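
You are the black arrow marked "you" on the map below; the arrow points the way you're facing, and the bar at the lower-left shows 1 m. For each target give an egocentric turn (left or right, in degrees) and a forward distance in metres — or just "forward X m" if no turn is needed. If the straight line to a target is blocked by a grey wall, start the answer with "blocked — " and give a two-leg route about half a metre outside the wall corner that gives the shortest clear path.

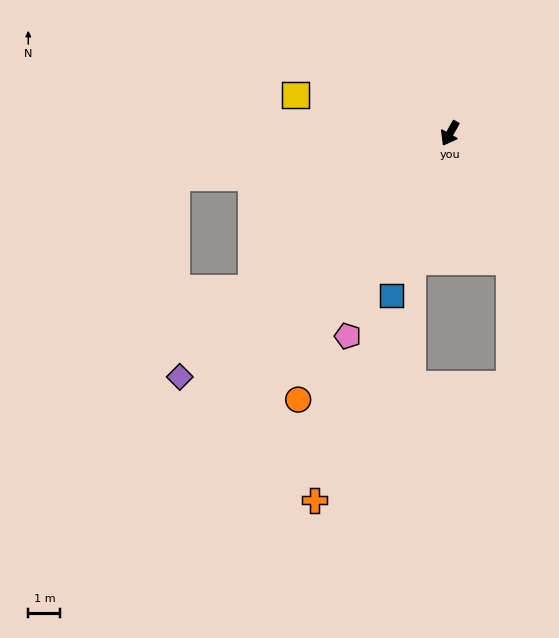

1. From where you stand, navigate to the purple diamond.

turn right 19°, forward 11.3 m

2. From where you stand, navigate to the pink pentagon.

turn left 2°, forward 7.1 m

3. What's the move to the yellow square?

turn right 75°, forward 4.9 m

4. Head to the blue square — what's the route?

turn left 9°, forward 5.4 m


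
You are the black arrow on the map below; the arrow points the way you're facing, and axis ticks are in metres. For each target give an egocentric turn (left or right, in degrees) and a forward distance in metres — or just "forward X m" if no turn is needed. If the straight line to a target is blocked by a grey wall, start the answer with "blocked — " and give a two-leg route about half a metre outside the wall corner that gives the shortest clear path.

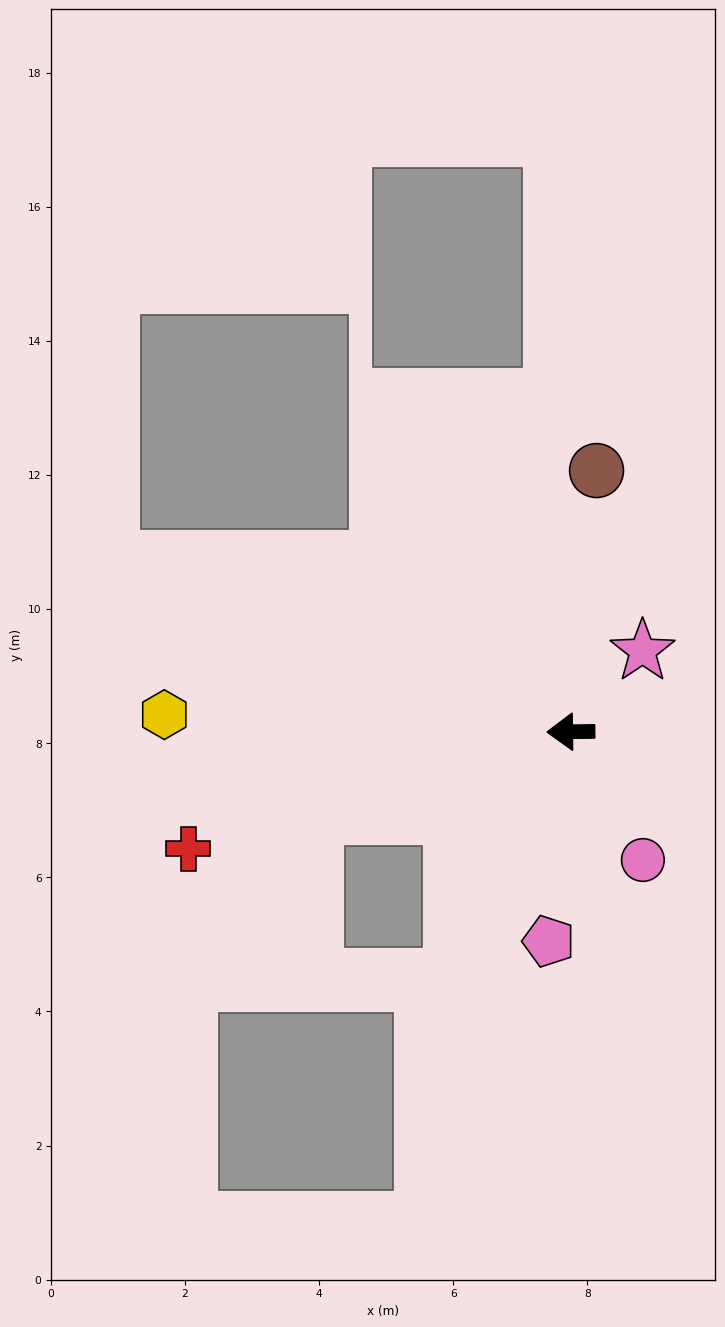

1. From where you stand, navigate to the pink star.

turn right 132°, forward 1.6 m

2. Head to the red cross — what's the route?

turn left 16°, forward 6.0 m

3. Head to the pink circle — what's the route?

turn left 119°, forward 2.2 m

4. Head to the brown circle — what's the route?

turn right 96°, forward 3.9 m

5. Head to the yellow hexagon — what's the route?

turn right 3°, forward 6.1 m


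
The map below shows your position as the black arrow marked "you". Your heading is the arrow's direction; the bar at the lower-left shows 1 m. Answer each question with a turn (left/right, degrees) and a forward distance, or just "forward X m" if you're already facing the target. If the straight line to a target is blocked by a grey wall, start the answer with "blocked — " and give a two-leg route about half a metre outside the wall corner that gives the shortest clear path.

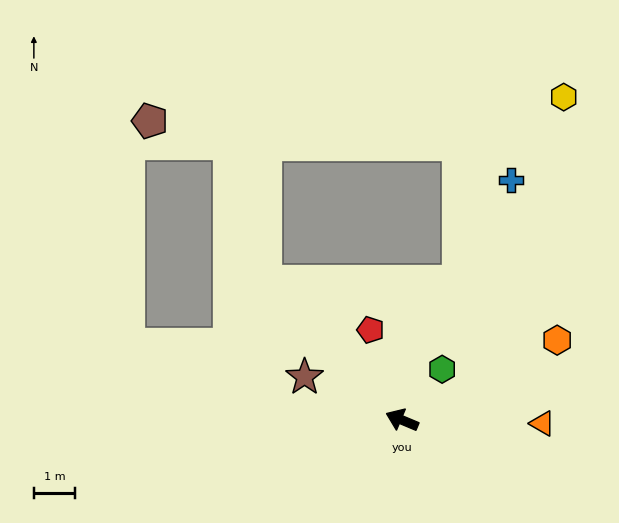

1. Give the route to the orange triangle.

turn right 159°, forward 3.4 m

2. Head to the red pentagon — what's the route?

turn right 48°, forward 2.3 m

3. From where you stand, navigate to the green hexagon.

turn right 106°, forward 1.6 m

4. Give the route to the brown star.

forward 2.6 m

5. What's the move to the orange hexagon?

turn right 130°, forward 4.2 m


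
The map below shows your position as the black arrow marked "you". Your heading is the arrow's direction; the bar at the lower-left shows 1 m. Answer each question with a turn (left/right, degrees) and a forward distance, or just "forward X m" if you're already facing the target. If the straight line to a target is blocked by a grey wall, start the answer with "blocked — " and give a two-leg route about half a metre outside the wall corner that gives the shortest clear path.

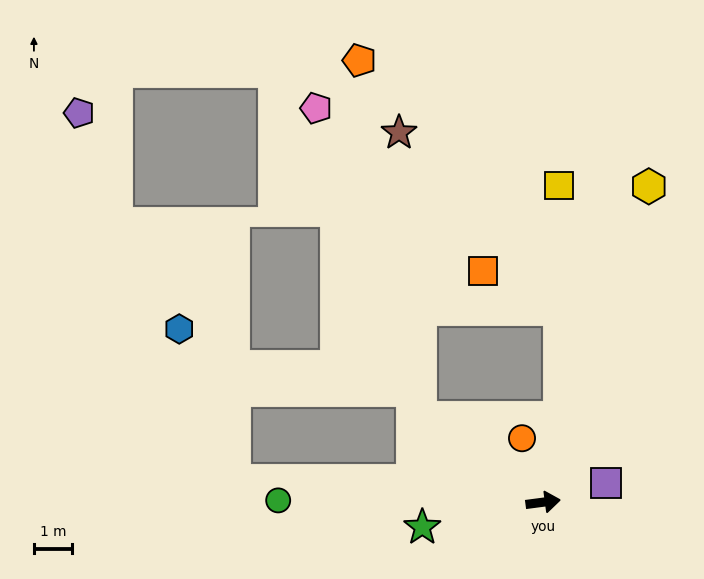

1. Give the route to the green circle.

turn left 172°, forward 6.9 m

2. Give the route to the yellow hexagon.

turn left 64°, forward 8.7 m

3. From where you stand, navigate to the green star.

turn right 176°, forward 3.2 m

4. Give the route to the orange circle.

turn left 101°, forward 1.8 m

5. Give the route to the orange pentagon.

blocked — turn left 138°, forward 3.9 m, then turn right 46°, forward 9.5 m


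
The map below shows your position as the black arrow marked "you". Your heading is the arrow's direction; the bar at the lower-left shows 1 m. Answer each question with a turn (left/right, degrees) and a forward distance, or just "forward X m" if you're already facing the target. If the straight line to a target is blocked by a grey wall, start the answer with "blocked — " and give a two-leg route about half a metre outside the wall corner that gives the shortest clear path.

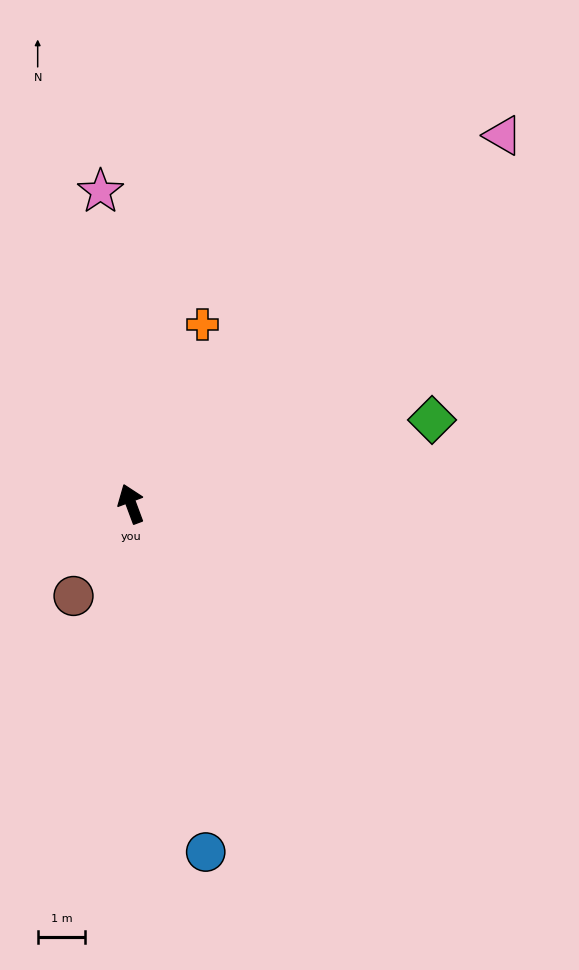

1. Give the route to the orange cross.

turn right 42°, forward 4.0 m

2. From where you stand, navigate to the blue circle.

turn left 172°, forward 7.5 m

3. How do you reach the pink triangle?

turn right 66°, forward 11.0 m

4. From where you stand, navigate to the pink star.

turn right 15°, forward 6.6 m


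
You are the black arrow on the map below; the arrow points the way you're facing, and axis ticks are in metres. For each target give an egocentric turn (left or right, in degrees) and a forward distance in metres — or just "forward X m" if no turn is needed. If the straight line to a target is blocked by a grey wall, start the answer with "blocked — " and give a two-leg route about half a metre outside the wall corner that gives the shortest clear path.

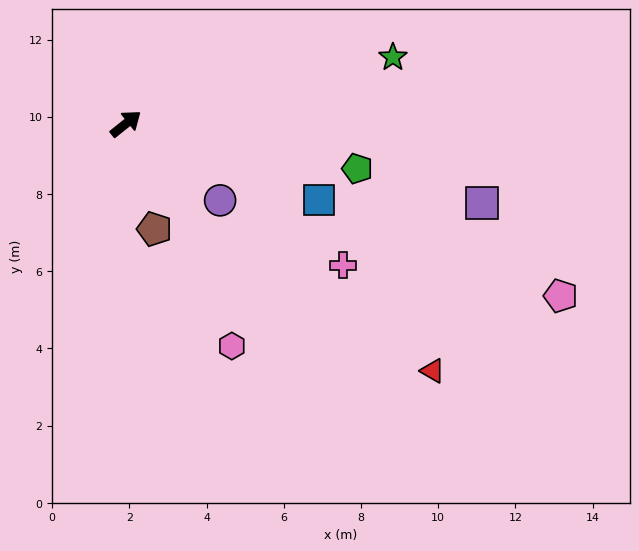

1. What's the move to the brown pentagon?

turn right 113°, forward 2.8 m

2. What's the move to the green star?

turn right 25°, forward 7.1 m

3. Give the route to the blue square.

turn right 60°, forward 5.4 m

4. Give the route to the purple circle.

turn right 78°, forward 3.1 m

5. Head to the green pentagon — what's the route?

turn right 50°, forward 6.1 m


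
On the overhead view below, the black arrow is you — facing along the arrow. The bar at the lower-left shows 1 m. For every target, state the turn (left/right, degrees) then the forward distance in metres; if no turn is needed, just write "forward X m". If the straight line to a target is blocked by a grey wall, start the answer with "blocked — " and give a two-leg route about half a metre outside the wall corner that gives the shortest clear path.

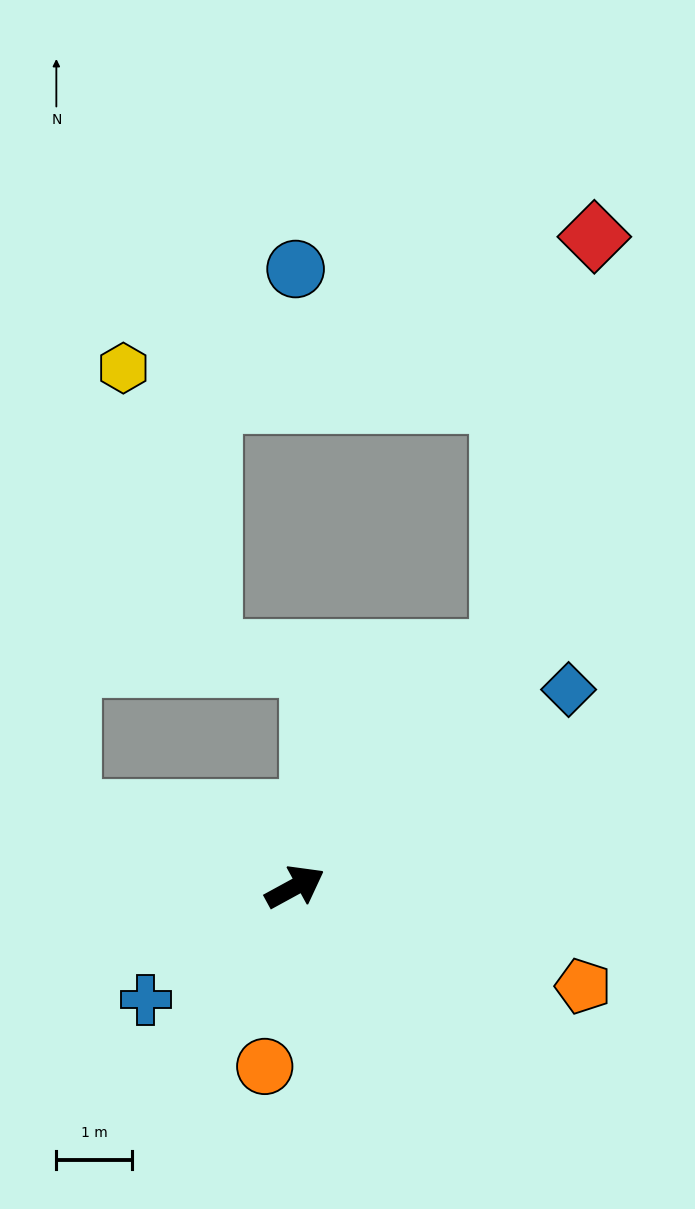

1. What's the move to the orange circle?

turn right 128°, forward 2.4 m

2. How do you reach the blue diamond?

turn left 7°, forward 4.5 m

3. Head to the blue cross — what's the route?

turn right 171°, forward 2.5 m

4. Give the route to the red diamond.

blocked — turn left 20°, forward 4.2 m, then turn left 29°, forward 5.6 m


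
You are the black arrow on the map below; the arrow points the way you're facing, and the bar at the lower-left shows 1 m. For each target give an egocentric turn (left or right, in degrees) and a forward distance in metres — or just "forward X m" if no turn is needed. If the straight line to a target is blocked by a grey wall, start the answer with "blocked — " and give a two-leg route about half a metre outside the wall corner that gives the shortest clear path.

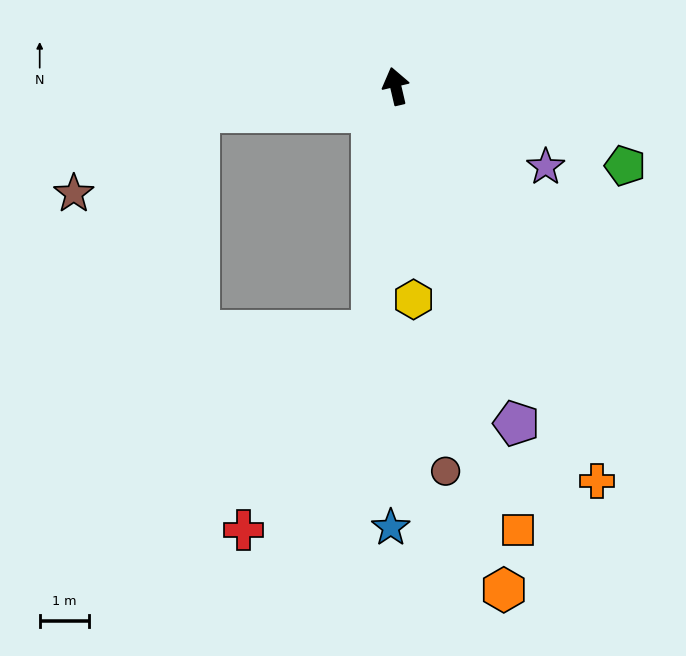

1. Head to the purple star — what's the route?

turn right 131°, forward 3.5 m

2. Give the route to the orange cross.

turn right 166°, forward 9.0 m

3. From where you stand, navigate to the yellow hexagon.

turn left 172°, forward 4.3 m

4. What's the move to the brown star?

blocked — turn left 84°, forward 4.0 m, then turn left 26°, forward 3.0 m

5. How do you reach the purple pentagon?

turn right 173°, forward 7.3 m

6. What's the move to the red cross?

blocked — turn left 162°, forward 5.0 m, then turn right 28°, forward 4.8 m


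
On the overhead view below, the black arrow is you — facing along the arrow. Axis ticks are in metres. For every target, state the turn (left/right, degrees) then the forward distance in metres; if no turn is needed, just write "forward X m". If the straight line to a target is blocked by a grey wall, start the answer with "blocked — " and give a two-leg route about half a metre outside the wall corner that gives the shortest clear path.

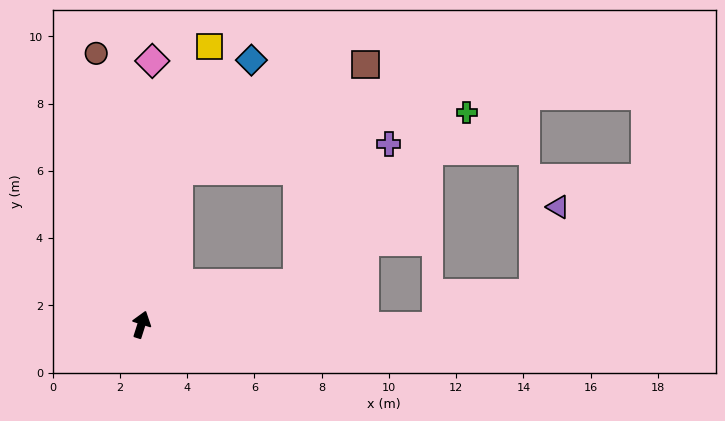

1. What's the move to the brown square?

blocked — turn left 4°, forward 4.7 m, then turn right 47°, forward 6.4 m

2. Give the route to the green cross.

blocked — turn right 57°, forward 4.8 m, then turn left 30°, forward 7.1 m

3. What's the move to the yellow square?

turn left 4°, forward 8.5 m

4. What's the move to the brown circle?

turn left 27°, forward 8.2 m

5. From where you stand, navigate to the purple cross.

blocked — turn right 57°, forward 4.8 m, then turn left 41°, forward 4.9 m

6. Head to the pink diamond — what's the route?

turn left 15°, forward 7.8 m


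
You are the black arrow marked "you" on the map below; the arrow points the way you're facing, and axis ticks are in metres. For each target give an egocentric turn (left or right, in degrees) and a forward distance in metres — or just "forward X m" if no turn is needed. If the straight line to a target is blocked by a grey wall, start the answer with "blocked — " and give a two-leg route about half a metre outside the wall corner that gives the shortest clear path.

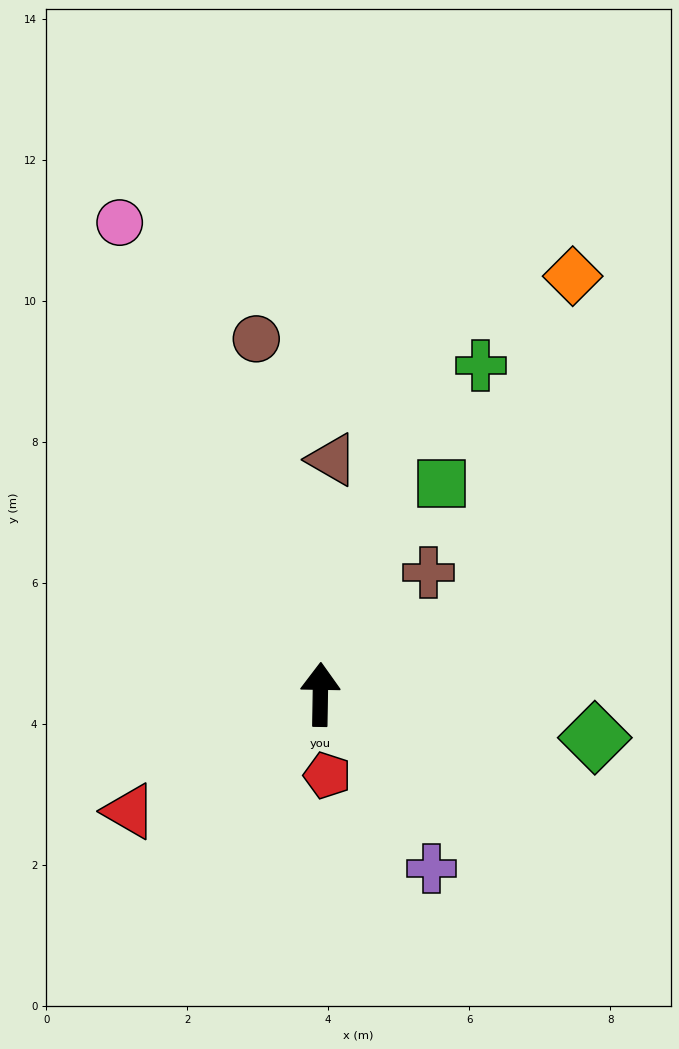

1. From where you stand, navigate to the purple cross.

turn right 146°, forward 2.9 m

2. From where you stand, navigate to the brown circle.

turn left 11°, forward 5.1 m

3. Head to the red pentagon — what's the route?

turn right 174°, forward 1.2 m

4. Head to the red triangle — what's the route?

turn left 122°, forward 3.2 m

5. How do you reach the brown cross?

turn right 41°, forward 2.3 m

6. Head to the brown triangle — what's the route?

forward 3.3 m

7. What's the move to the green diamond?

turn right 98°, forward 3.9 m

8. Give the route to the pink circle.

turn left 24°, forward 7.3 m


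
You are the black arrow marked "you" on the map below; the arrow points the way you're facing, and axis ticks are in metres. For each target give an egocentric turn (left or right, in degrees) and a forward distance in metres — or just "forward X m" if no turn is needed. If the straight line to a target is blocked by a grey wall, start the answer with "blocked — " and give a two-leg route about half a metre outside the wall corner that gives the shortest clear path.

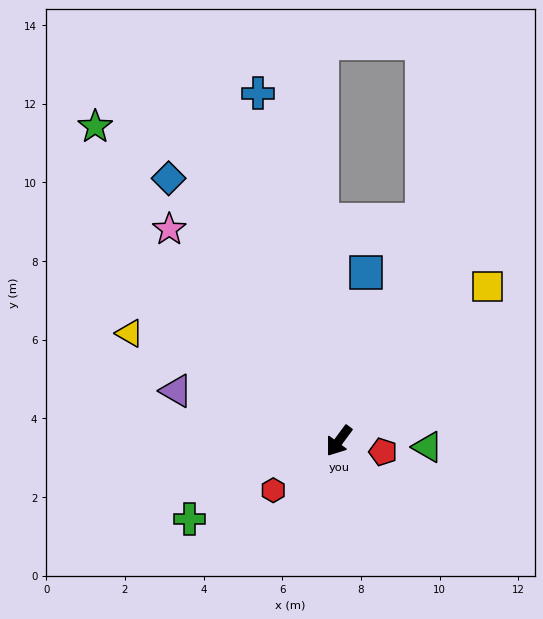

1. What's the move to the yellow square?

turn left 173°, forward 5.4 m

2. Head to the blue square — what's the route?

turn right 153°, forward 4.3 m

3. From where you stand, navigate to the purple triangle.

turn right 71°, forward 4.3 m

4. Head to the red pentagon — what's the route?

turn left 113°, forward 1.2 m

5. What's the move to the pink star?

turn right 105°, forward 6.9 m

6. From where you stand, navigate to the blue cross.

turn right 130°, forward 9.1 m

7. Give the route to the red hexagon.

turn right 17°, forward 2.1 m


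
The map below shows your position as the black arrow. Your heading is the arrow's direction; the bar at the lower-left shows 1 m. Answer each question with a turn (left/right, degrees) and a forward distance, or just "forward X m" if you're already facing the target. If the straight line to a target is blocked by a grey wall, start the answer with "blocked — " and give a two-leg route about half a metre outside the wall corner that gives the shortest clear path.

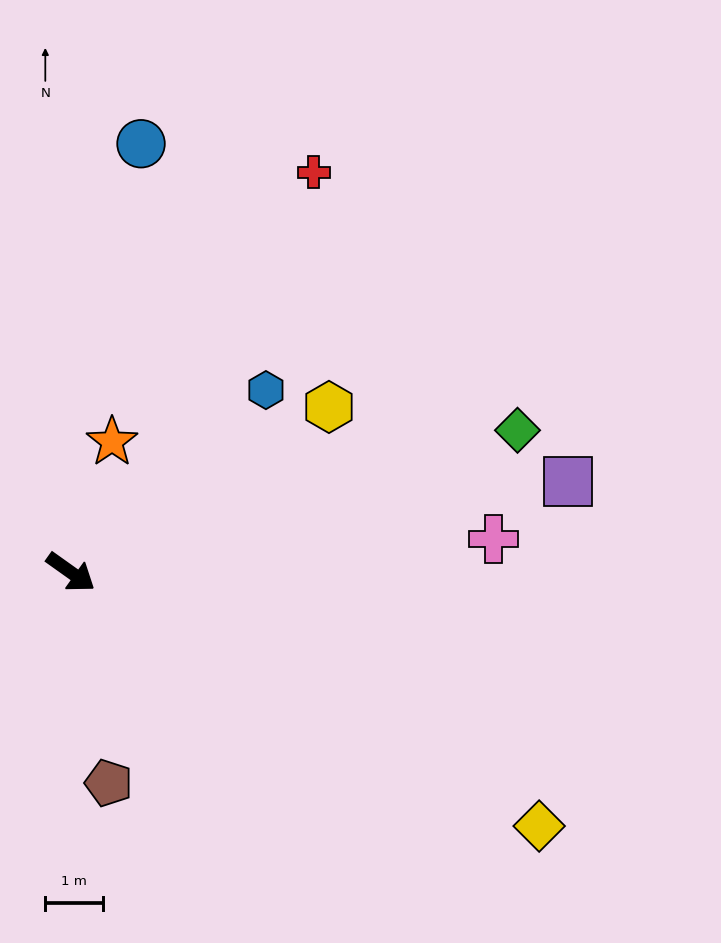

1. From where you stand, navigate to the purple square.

turn left 46°, forward 8.8 m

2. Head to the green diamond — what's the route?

turn left 53°, forward 8.1 m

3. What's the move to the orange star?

turn left 108°, forward 2.4 m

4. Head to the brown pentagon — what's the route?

turn right 44°, forward 3.7 m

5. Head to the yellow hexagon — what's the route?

turn left 68°, forward 5.3 m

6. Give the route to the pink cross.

turn left 40°, forward 7.3 m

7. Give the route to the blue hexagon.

turn left 78°, forward 4.6 m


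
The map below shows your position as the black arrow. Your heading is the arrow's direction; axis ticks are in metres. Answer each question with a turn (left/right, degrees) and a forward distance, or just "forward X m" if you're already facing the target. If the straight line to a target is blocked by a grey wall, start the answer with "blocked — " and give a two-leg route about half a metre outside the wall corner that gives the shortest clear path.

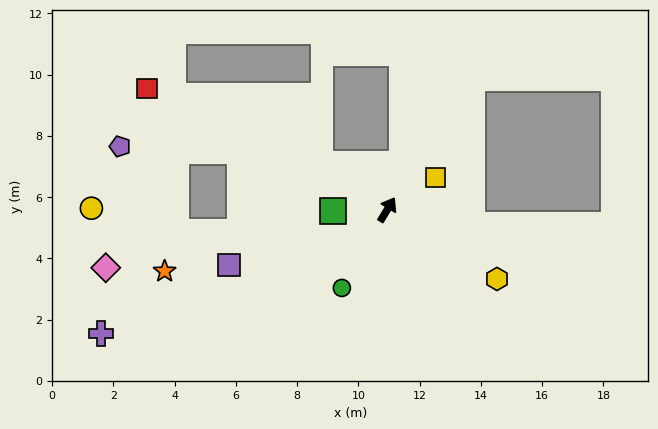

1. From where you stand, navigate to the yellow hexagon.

turn right 91°, forward 4.2 m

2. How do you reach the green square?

turn left 122°, forward 1.8 m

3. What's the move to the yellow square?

turn right 25°, forward 1.9 m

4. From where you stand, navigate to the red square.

turn left 94°, forward 8.8 m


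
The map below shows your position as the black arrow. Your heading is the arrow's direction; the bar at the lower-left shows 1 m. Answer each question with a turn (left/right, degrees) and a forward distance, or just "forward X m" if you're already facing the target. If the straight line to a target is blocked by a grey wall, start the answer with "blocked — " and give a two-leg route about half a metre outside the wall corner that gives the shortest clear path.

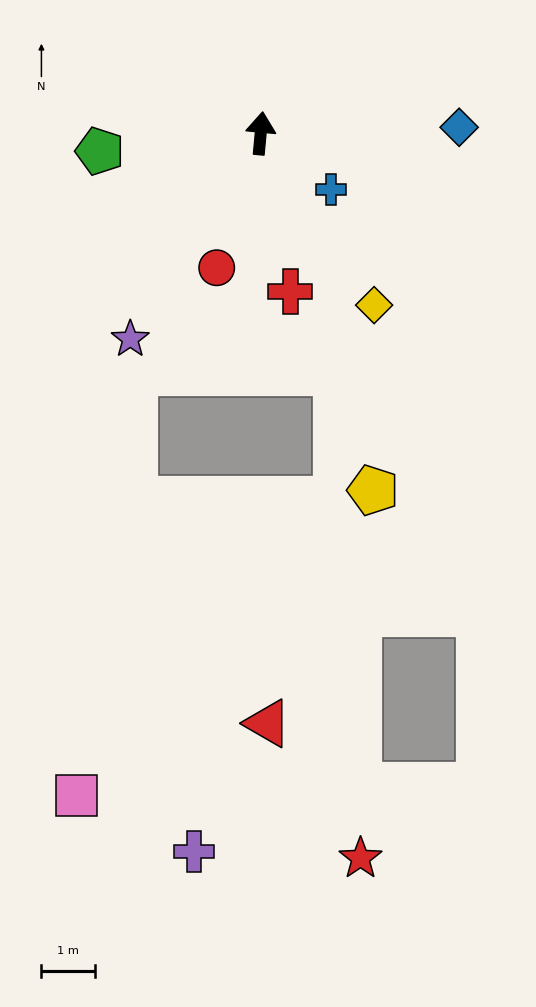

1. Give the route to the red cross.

turn right 164°, forward 3.0 m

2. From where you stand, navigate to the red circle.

turn left 167°, forward 2.6 m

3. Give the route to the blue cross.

turn right 123°, forward 1.7 m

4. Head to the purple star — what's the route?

turn left 153°, forward 4.5 m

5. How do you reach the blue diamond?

turn right 83°, forward 3.7 m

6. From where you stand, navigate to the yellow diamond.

turn right 141°, forward 3.8 m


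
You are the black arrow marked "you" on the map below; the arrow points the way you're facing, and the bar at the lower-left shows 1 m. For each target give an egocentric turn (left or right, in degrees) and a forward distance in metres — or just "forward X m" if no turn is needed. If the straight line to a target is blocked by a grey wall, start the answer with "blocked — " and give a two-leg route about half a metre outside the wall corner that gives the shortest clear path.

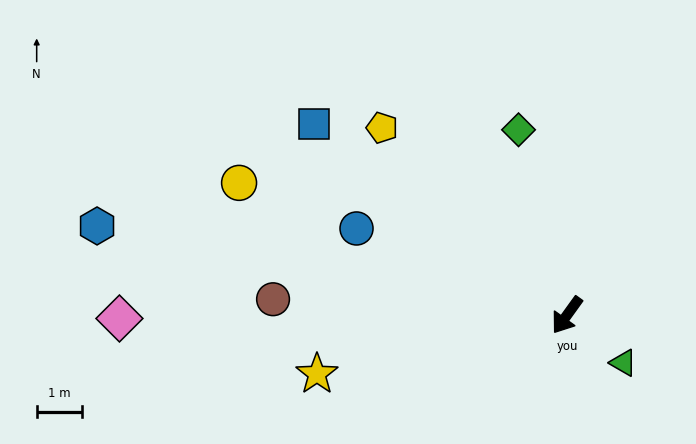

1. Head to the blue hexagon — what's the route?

turn right 65°, forward 10.5 m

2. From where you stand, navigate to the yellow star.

turn right 41°, forward 5.6 m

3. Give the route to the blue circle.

turn right 77°, forward 5.0 m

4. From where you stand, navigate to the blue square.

turn right 91°, forward 7.0 m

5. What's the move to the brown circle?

turn right 57°, forward 6.5 m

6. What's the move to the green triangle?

turn left 86°, forward 1.6 m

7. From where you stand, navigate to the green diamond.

turn right 130°, forward 4.2 m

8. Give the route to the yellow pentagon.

turn right 100°, forward 5.8 m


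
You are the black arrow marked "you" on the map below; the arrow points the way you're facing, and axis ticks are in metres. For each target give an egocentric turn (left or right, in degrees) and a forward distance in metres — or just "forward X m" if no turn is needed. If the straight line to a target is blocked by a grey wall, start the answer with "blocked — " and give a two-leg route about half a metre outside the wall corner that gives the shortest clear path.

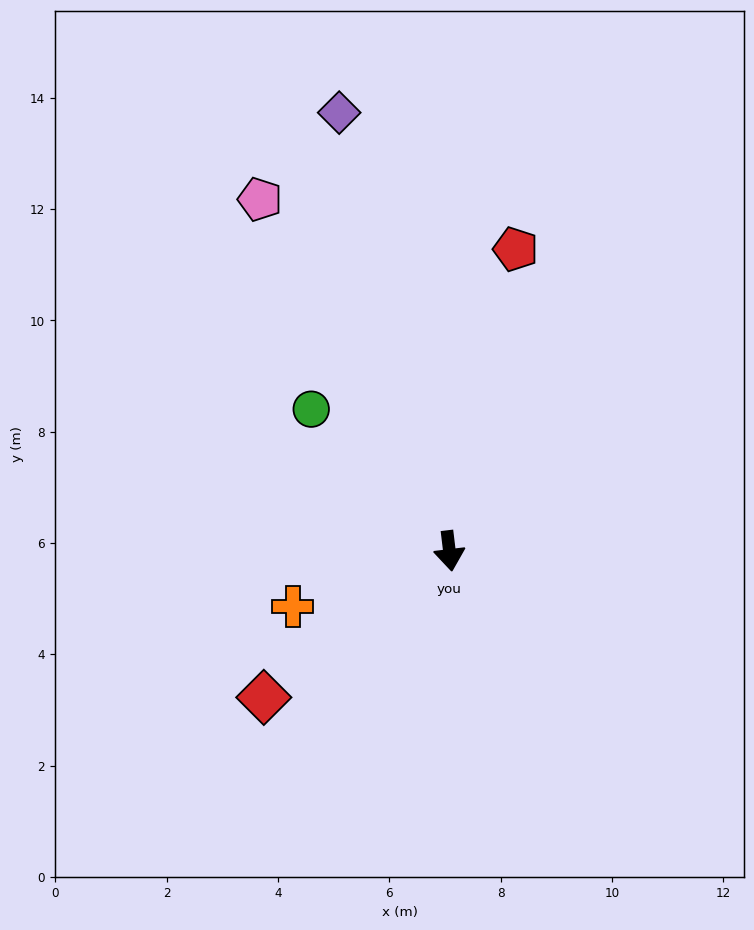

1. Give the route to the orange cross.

turn right 77°, forward 3.0 m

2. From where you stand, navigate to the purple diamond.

turn right 173°, forward 8.1 m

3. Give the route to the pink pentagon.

turn right 159°, forward 7.2 m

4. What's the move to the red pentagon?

turn left 161°, forward 5.6 m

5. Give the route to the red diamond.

turn right 59°, forward 4.2 m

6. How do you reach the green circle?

turn right 143°, forward 3.6 m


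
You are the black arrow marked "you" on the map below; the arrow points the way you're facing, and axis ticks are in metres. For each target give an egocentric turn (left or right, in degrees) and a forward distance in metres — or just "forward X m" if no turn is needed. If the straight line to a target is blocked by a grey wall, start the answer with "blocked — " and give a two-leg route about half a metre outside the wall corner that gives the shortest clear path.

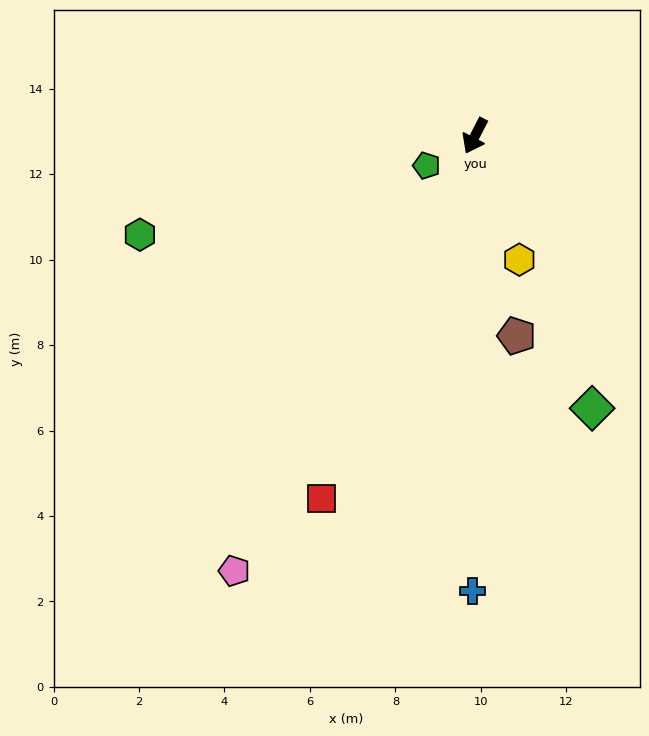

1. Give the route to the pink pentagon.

forward 11.6 m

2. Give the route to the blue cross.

turn left 27°, forward 10.7 m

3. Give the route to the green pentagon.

turn right 31°, forward 1.3 m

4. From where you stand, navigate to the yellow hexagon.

turn left 47°, forward 3.1 m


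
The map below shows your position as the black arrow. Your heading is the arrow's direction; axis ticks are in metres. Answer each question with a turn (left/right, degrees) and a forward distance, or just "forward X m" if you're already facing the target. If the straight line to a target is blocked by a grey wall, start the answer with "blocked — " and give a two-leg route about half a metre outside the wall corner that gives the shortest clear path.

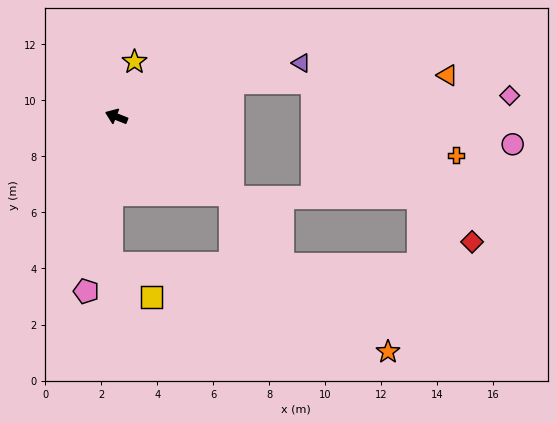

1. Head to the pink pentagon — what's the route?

turn left 102°, forward 6.3 m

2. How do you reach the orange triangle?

blocked — turn right 142°, forward 4.3 m, then turn right 14°, forward 7.7 m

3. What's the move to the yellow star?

turn right 87°, forward 2.1 m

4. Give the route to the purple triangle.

turn right 142°, forward 6.9 m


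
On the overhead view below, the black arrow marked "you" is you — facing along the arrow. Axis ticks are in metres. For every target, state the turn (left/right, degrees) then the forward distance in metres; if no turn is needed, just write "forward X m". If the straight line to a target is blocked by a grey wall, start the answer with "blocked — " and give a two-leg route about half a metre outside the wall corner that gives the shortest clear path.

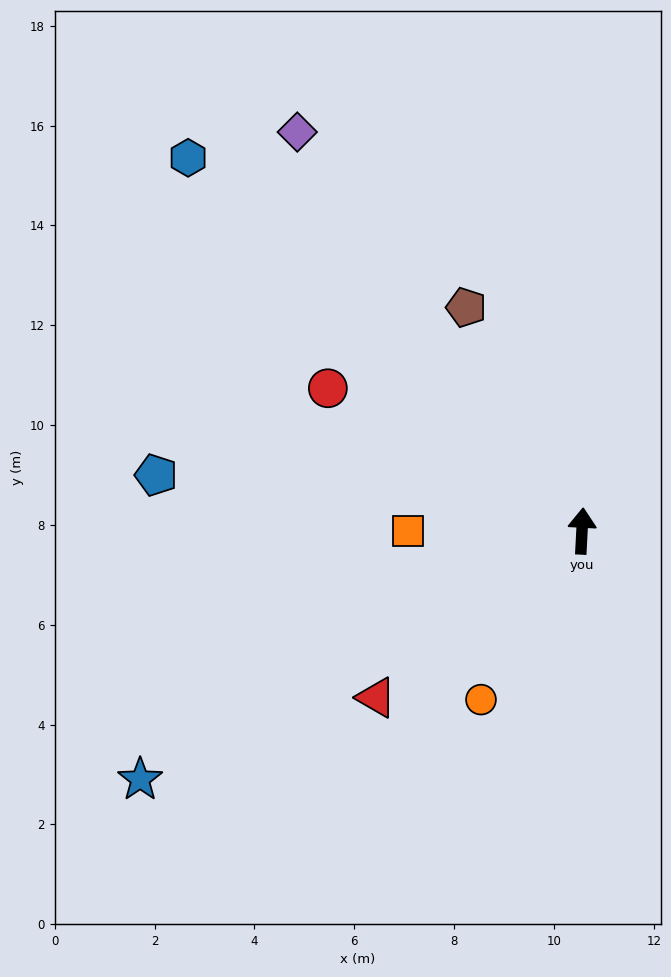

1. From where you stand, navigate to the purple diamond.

turn left 38°, forward 9.8 m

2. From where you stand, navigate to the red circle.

turn left 64°, forward 5.8 m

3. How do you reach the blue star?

turn left 122°, forward 10.2 m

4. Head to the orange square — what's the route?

turn left 93°, forward 3.5 m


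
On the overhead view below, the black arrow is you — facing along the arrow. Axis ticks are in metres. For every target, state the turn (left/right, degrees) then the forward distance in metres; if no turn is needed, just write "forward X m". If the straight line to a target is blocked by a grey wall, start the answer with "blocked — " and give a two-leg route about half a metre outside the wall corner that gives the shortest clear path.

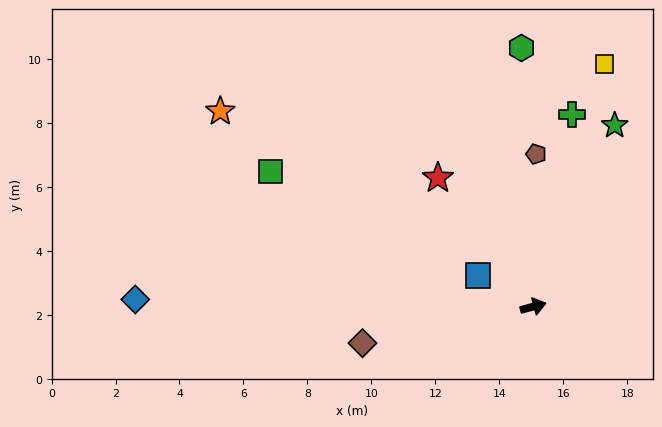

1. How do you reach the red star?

turn left 111°, forward 5.0 m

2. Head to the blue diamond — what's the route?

turn left 164°, forward 12.4 m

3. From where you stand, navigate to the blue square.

turn left 136°, forward 2.0 m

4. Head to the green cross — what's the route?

turn left 64°, forward 6.1 m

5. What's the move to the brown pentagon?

turn left 74°, forward 4.8 m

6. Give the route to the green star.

turn left 51°, forward 6.2 m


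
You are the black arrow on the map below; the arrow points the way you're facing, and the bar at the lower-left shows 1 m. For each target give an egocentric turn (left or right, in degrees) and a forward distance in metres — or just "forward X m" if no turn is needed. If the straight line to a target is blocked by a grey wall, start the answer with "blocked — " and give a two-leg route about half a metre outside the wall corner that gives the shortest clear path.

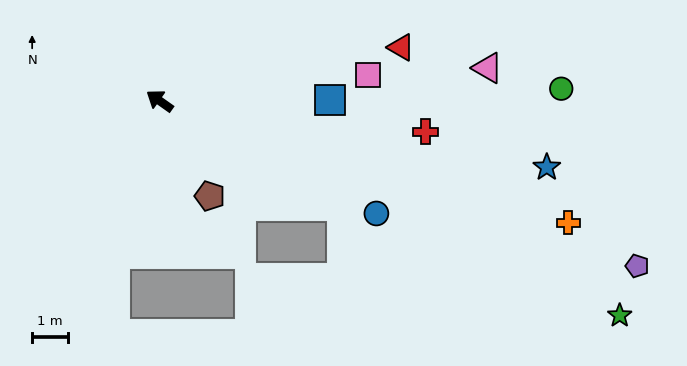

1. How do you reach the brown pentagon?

turn left 153°, forward 3.0 m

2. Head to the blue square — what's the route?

turn right 144°, forward 4.8 m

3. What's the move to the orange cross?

turn right 161°, forward 11.9 m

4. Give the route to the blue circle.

turn right 172°, forward 6.8 m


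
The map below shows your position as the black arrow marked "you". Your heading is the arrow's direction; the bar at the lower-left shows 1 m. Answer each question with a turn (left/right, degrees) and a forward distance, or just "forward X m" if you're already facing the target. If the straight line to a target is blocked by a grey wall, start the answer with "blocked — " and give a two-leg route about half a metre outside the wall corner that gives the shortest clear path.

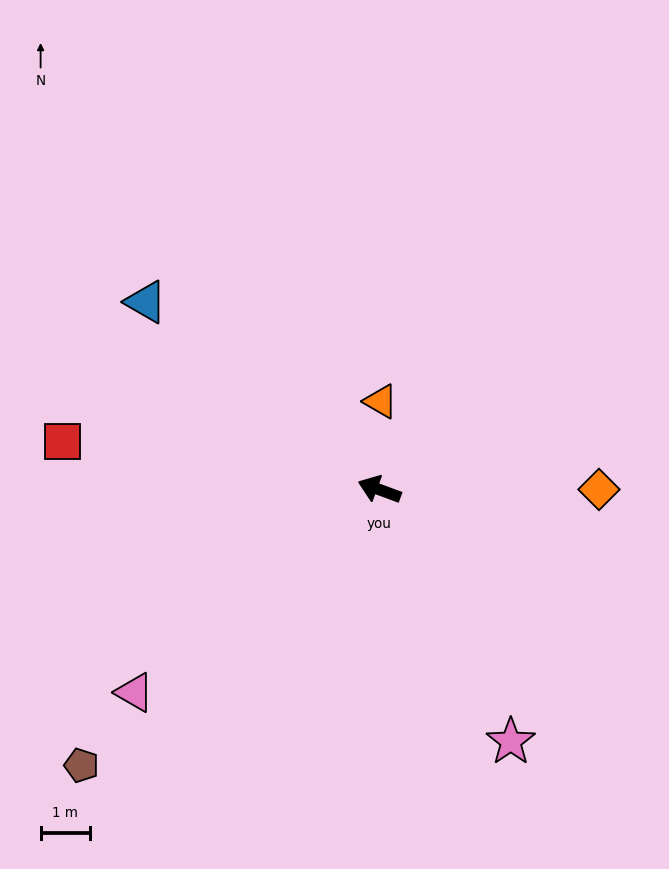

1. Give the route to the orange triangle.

turn right 71°, forward 1.8 m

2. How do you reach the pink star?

turn left 138°, forward 5.7 m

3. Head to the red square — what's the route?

turn left 12°, forward 6.5 m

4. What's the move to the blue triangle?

turn right 19°, forward 6.0 m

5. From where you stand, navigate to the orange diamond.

turn right 160°, forward 4.4 m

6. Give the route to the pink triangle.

turn left 60°, forward 6.4 m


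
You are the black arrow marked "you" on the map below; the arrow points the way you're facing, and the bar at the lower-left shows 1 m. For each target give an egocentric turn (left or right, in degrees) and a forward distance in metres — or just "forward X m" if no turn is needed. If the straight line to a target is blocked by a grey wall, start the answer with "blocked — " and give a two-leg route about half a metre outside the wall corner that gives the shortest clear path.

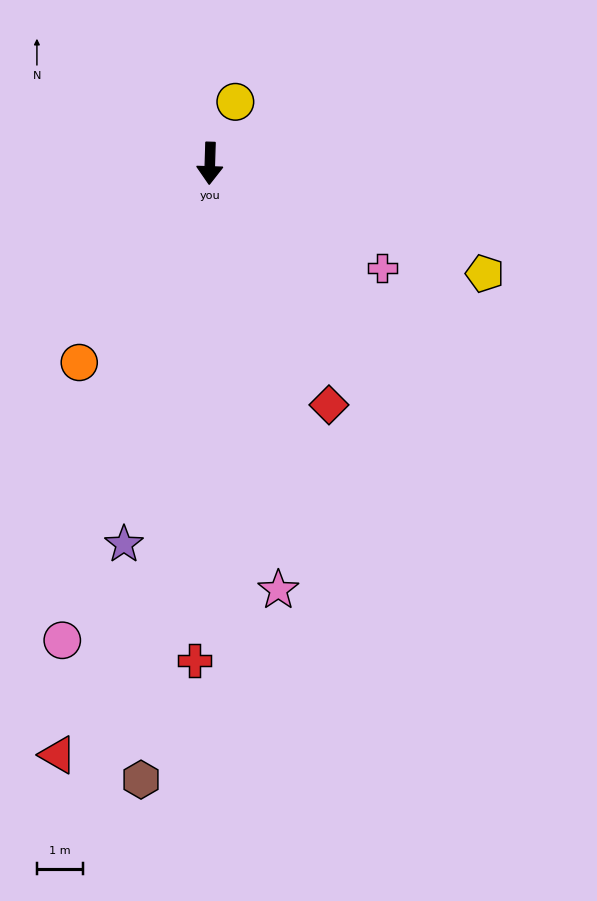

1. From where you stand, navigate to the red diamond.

turn left 28°, forward 5.8 m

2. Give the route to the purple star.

turn right 11°, forward 8.4 m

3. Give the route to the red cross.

forward 10.7 m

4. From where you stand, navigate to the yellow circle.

turn left 159°, forward 1.4 m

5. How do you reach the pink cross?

turn left 61°, forward 4.3 m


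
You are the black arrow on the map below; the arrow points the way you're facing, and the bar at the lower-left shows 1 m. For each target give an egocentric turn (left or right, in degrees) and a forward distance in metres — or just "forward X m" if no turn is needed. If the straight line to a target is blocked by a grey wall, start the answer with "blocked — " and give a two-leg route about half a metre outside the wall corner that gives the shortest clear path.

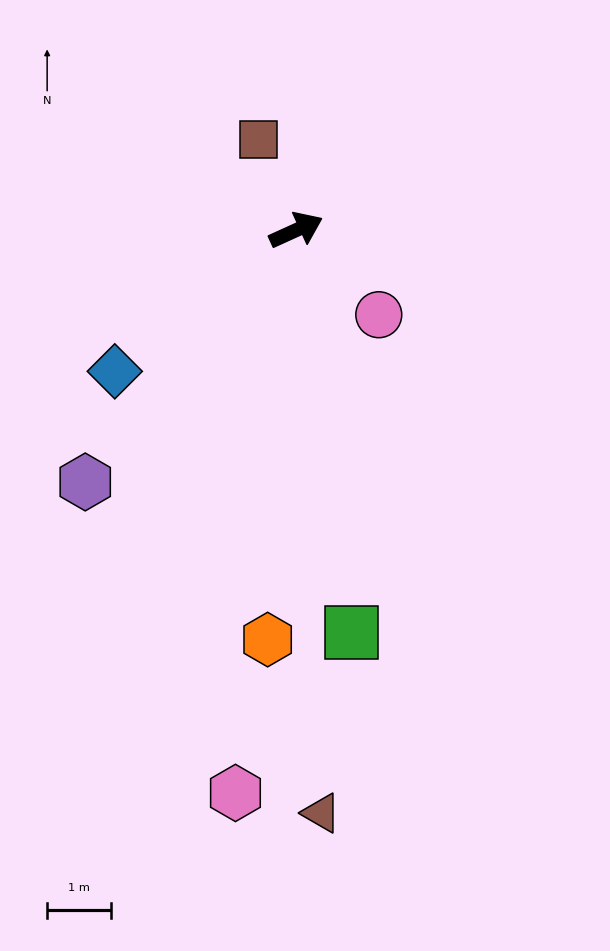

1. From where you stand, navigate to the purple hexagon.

turn right 154°, forward 5.2 m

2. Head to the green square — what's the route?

turn right 107°, forward 6.4 m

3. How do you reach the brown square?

turn left 88°, forward 1.5 m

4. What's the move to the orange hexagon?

turn right 118°, forward 6.5 m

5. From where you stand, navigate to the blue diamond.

turn right 167°, forward 3.6 m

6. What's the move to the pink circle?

turn right 70°, forward 1.9 m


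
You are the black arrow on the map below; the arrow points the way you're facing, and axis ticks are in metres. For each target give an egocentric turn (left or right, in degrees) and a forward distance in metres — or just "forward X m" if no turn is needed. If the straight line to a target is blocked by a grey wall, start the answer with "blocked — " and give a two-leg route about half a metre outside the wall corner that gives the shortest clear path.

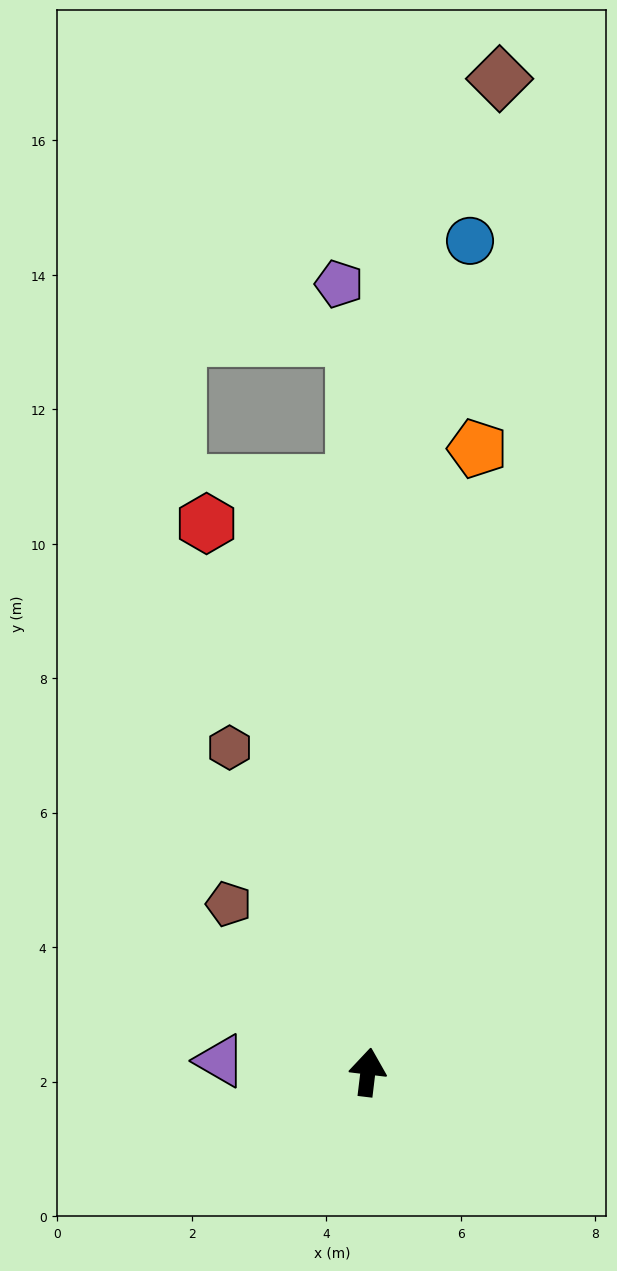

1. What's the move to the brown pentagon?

turn left 46°, forward 3.2 m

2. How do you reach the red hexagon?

turn left 23°, forward 8.5 m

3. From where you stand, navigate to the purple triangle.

turn left 92°, forward 2.2 m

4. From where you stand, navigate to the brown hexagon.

turn left 30°, forward 5.2 m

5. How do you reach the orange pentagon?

turn right 3°, forward 9.4 m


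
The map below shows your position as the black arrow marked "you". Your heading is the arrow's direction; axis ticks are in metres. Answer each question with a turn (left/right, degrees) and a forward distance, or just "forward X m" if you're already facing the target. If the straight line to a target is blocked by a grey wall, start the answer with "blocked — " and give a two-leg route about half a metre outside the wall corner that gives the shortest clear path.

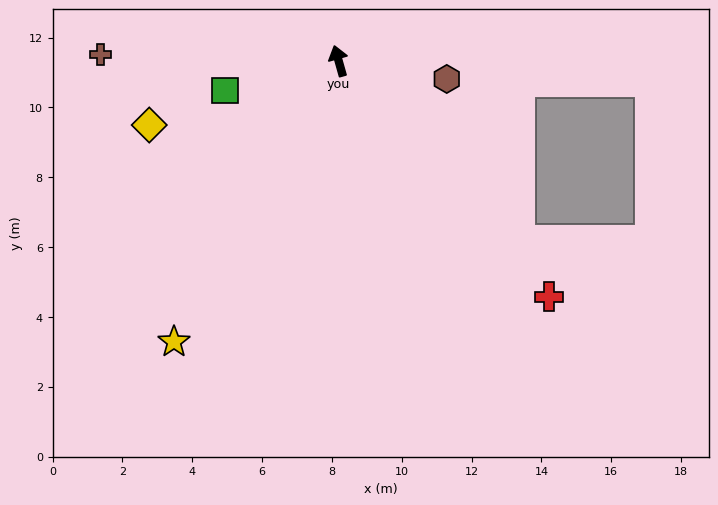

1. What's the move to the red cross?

turn right 154°, forward 9.1 m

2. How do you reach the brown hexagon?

turn right 115°, forward 3.1 m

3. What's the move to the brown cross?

turn left 73°, forward 6.8 m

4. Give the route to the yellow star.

turn left 134°, forward 9.3 m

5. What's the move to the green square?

turn left 89°, forward 3.4 m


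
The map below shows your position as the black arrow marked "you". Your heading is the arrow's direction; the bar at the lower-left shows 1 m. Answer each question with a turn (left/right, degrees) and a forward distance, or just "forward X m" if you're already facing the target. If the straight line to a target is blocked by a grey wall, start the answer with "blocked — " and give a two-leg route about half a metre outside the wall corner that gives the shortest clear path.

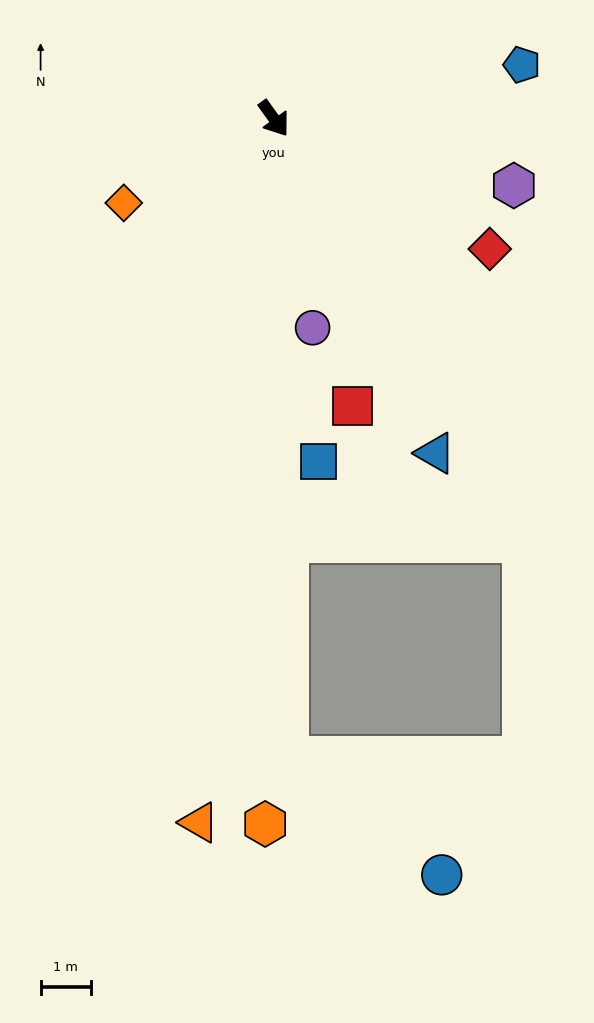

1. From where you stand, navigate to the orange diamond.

turn right 96°, forward 3.4 m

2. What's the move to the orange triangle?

turn right 42°, forward 14.0 m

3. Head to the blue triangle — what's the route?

turn right 10°, forward 7.4 m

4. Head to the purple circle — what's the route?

turn right 25°, forward 4.2 m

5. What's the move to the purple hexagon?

turn left 39°, forward 4.9 m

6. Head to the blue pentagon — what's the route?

turn left 66°, forward 5.0 m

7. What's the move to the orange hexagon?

turn right 36°, forward 14.0 m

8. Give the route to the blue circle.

blocked — turn right 35°, forward 12.6 m, then turn left 52°, forward 3.8 m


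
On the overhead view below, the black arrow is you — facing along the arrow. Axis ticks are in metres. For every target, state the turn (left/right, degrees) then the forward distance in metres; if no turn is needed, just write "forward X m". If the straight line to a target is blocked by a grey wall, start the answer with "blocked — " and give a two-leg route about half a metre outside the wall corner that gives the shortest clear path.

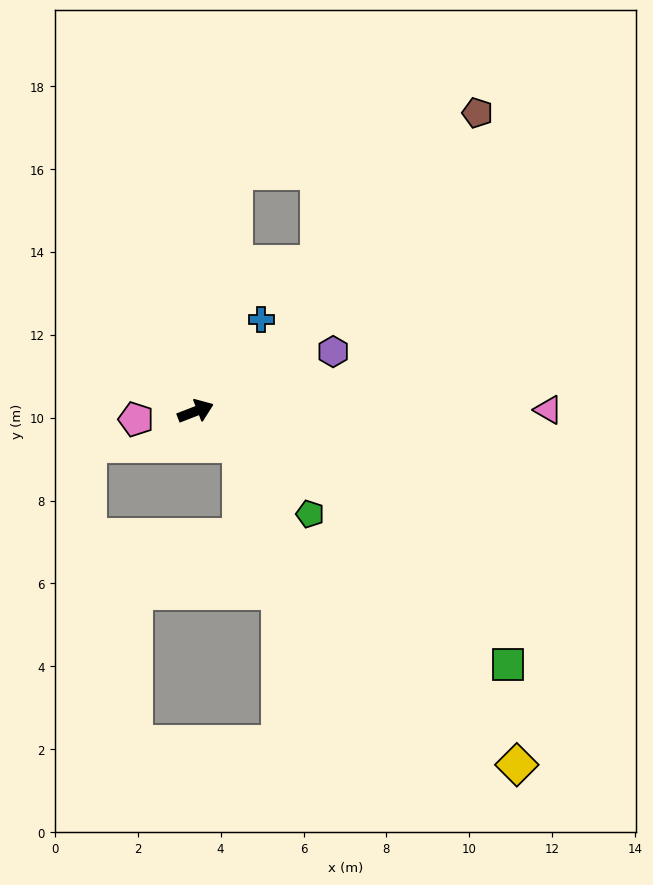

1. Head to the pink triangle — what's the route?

turn right 21°, forward 8.5 m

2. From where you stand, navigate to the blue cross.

turn left 33°, forward 2.7 m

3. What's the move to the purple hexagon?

turn left 2°, forward 3.6 m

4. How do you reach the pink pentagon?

turn left 166°, forward 1.5 m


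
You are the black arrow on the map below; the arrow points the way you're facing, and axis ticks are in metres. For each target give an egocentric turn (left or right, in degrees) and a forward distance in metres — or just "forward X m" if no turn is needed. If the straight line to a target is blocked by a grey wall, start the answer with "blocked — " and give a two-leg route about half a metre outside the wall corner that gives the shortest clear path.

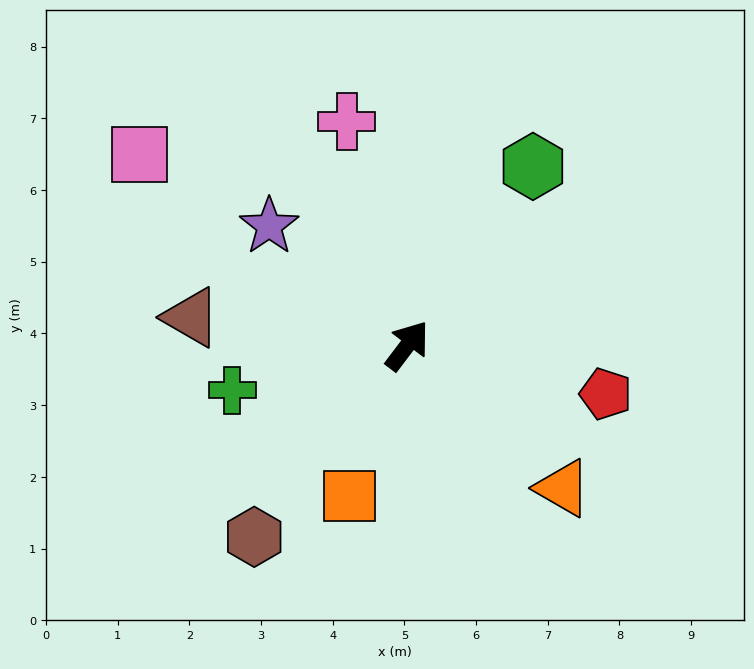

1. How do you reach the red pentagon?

turn right 67°, forward 2.8 m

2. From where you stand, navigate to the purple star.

turn left 86°, forward 2.5 m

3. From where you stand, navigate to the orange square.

turn right 164°, forward 2.3 m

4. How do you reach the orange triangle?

turn right 95°, forward 2.9 m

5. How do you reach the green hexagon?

turn left 2°, forward 3.1 m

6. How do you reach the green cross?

turn left 142°, forward 2.5 m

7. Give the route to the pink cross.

turn left 52°, forward 3.2 m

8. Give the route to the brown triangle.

turn left 120°, forward 3.0 m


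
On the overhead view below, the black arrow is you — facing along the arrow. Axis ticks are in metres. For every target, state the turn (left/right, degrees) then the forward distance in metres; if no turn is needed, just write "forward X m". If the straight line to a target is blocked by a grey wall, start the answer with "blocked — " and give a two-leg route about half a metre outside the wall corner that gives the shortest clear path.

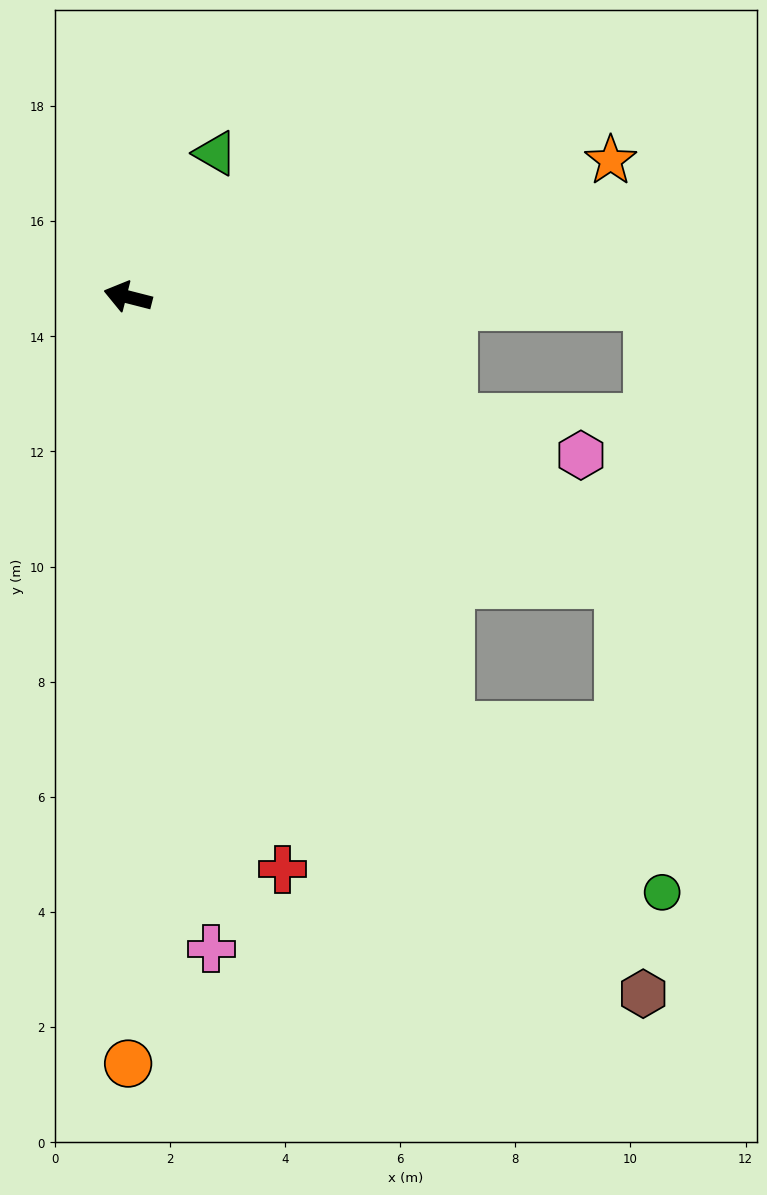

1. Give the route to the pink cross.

turn left 112°, forward 11.4 m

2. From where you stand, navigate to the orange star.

turn right 150°, forward 8.7 m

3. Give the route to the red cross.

turn left 119°, forward 10.3 m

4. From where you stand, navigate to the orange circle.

turn left 104°, forward 13.3 m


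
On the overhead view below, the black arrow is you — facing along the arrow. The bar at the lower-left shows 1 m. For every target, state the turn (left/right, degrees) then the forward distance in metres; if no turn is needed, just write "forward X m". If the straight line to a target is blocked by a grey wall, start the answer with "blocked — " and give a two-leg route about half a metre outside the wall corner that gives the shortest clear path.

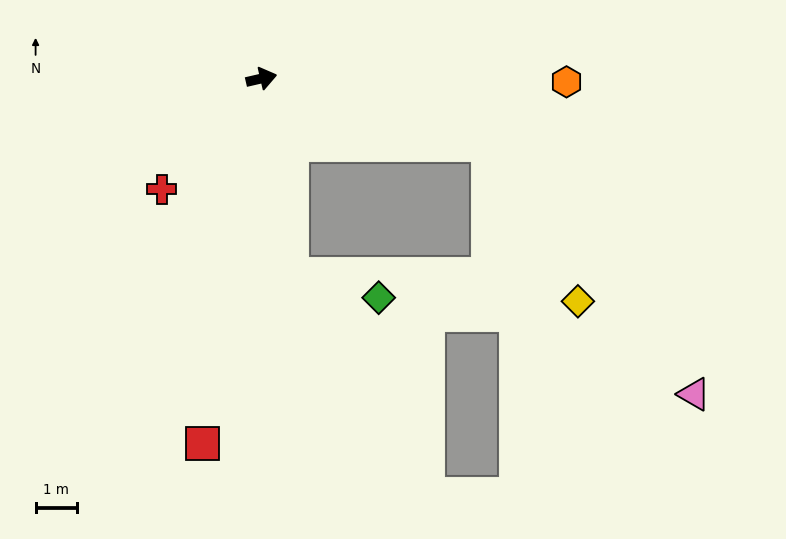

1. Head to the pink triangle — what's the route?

blocked — turn right 29°, forward 5.7 m, then turn right 35°, forward 7.8 m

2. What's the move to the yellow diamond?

blocked — turn right 29°, forward 5.7 m, then turn right 44°, forward 4.4 m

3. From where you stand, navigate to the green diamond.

blocked — turn right 94°, forward 4.8 m, then turn left 66°, forward 2.2 m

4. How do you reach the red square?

turn right 112°, forward 8.9 m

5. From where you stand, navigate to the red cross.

turn right 145°, forward 3.6 m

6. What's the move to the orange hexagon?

turn right 14°, forward 7.4 m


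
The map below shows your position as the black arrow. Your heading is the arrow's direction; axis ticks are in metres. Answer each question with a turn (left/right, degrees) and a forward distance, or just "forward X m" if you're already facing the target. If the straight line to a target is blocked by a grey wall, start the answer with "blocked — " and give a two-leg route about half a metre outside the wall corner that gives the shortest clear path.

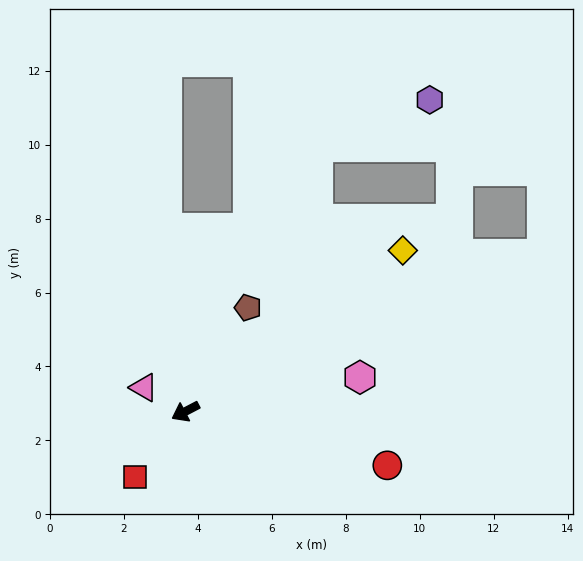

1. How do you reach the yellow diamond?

turn right 171°, forward 7.3 m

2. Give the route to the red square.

turn left 25°, forward 2.2 m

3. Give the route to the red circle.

turn left 138°, forward 5.6 m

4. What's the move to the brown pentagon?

turn right 149°, forward 3.3 m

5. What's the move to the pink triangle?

turn right 57°, forward 1.3 m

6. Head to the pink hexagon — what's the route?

turn left 164°, forward 4.8 m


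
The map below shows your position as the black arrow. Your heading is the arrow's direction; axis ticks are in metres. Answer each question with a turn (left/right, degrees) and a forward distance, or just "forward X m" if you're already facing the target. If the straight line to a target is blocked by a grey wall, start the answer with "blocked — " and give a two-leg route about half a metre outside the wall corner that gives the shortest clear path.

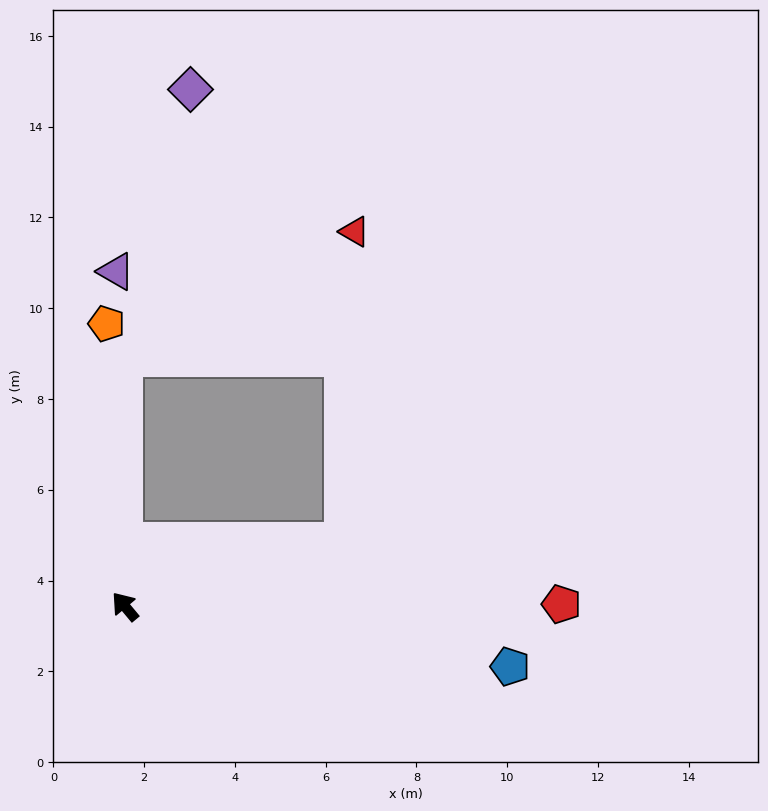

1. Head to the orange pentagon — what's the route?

turn right 36°, forward 6.2 m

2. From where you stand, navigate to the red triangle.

blocked — turn right 40°, forward 5.5 m, then turn right 61°, forward 5.8 m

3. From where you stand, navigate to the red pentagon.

turn right 130°, forward 9.6 m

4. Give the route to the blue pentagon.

turn right 139°, forward 8.6 m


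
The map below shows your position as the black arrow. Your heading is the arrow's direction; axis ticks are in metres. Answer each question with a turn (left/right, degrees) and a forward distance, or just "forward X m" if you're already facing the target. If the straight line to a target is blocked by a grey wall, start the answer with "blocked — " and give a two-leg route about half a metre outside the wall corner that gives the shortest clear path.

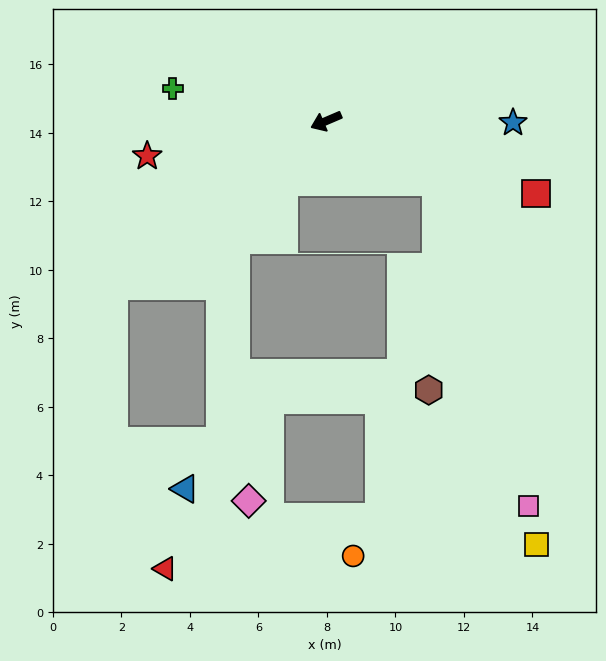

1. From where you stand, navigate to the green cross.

turn right 35°, forward 4.6 m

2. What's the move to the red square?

turn left 138°, forward 6.5 m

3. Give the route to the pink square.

blocked — turn left 128°, forward 3.7 m, then turn right 45°, forward 9.8 m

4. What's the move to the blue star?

turn left 156°, forward 5.5 m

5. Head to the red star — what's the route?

turn right 12°, forward 5.3 m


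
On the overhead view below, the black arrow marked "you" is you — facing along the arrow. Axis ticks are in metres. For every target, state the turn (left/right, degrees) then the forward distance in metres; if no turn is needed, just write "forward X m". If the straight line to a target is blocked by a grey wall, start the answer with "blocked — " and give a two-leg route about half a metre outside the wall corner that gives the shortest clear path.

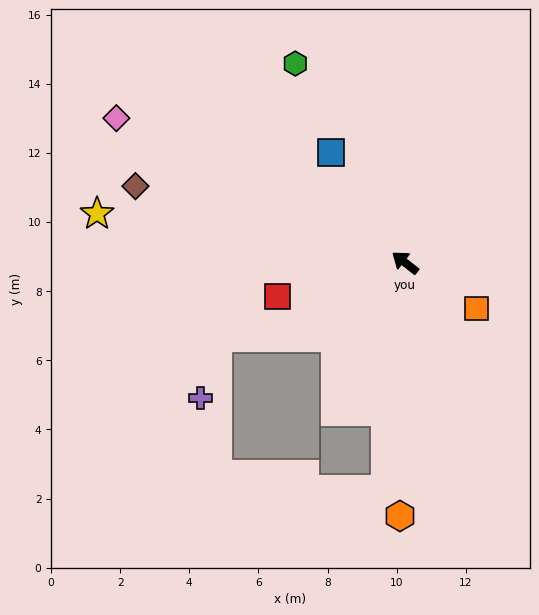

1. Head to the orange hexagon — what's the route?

turn left 127°, forward 7.3 m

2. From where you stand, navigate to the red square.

turn left 53°, forward 3.8 m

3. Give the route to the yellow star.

turn left 29°, forward 9.0 m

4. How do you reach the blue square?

turn right 18°, forward 3.8 m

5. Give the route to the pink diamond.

turn left 11°, forward 9.3 m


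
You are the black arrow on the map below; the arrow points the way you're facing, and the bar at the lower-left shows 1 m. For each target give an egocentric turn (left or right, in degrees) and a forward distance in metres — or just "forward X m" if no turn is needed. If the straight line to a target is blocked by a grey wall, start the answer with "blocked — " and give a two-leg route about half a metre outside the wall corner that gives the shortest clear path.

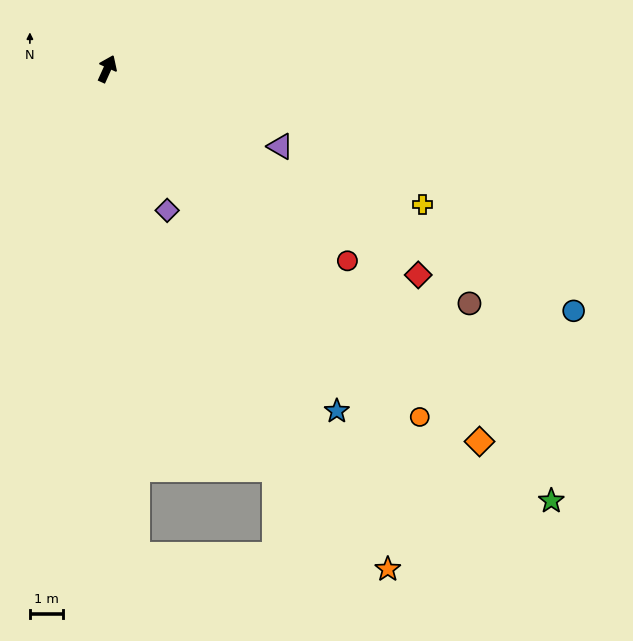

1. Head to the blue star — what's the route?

turn right 122°, forward 12.6 m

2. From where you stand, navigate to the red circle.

turn right 104°, forward 9.4 m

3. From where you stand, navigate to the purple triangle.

turn right 90°, forward 5.8 m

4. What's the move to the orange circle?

turn right 114°, forward 14.3 m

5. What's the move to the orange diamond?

turn right 111°, forward 16.1 m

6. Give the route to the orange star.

turn right 126°, forward 17.5 m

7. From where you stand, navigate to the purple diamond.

turn right 133°, forward 4.7 m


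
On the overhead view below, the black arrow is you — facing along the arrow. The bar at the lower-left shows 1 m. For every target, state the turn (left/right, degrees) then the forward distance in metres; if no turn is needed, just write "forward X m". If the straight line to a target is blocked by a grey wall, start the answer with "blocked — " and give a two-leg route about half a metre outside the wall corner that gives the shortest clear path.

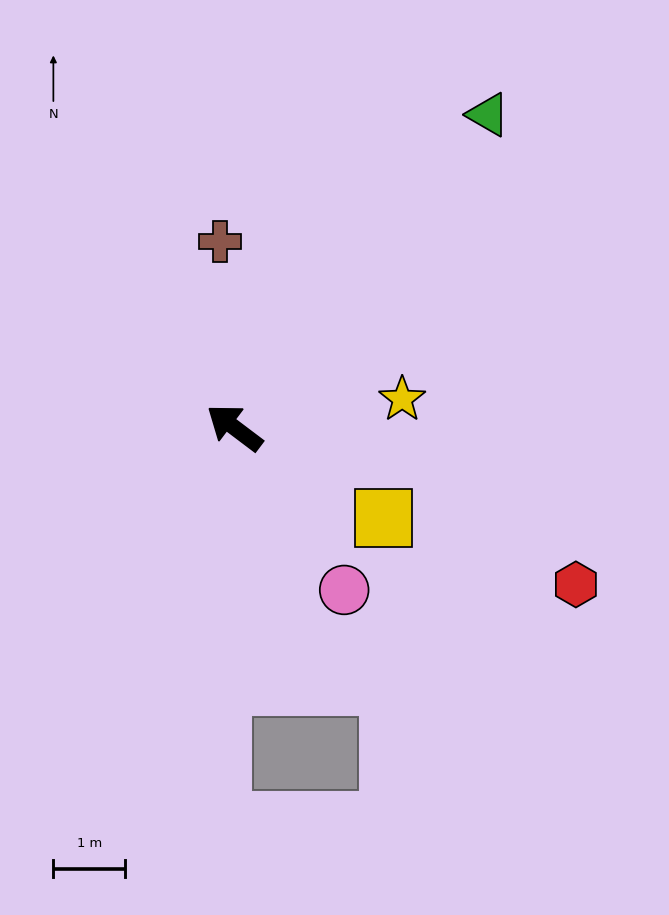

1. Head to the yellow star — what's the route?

turn right 133°, forward 2.4 m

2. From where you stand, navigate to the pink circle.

turn left 161°, forward 2.7 m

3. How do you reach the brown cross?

turn right 49°, forward 2.6 m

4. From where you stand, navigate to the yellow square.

turn right 174°, forward 2.4 m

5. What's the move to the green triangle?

turn right 92°, forward 5.6 m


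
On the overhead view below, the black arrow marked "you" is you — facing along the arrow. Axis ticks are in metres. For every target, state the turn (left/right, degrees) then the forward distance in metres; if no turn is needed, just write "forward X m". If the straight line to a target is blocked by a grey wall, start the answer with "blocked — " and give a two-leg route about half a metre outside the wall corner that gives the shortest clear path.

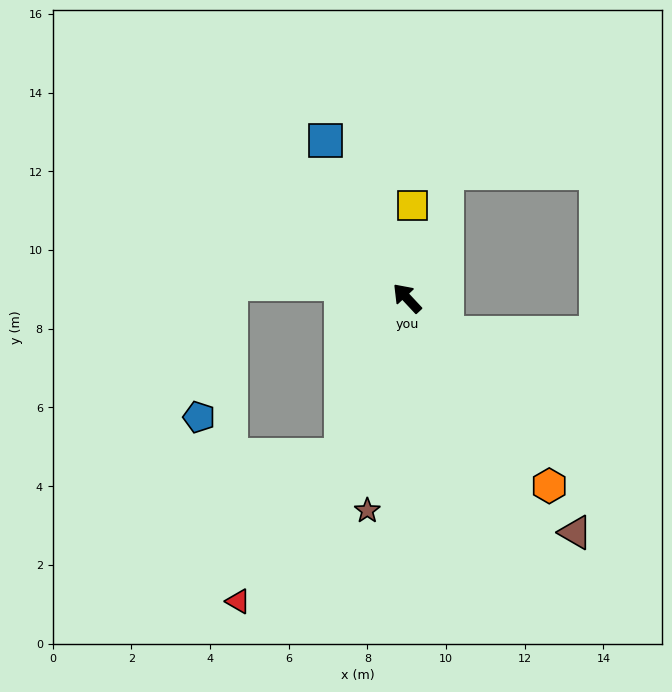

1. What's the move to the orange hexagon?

turn left 174°, forward 6.0 m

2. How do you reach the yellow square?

turn right 47°, forward 2.4 m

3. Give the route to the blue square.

turn right 16°, forward 4.5 m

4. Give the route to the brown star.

turn left 126°, forward 5.5 m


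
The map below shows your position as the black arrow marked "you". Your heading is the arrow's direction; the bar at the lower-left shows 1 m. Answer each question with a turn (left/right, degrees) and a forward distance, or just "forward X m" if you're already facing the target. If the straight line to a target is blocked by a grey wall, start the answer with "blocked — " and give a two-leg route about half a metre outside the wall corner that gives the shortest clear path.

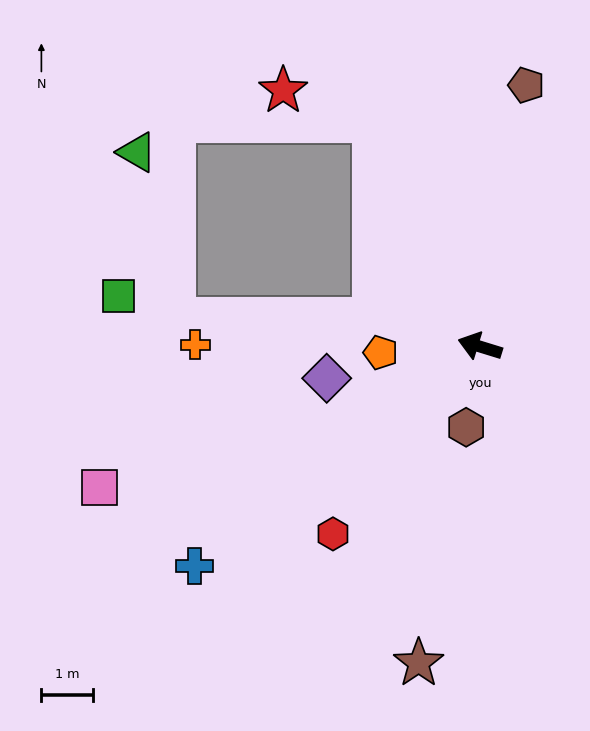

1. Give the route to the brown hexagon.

turn left 97°, forward 1.6 m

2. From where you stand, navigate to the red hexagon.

turn left 69°, forward 4.6 m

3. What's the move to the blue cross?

turn left 55°, forward 6.9 m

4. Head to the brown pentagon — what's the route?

turn right 83°, forward 5.1 m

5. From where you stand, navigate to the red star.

blocked — turn right 48°, forward 4.8 m, then turn left 47°, forward 1.8 m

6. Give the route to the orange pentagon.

turn left 21°, forward 1.9 m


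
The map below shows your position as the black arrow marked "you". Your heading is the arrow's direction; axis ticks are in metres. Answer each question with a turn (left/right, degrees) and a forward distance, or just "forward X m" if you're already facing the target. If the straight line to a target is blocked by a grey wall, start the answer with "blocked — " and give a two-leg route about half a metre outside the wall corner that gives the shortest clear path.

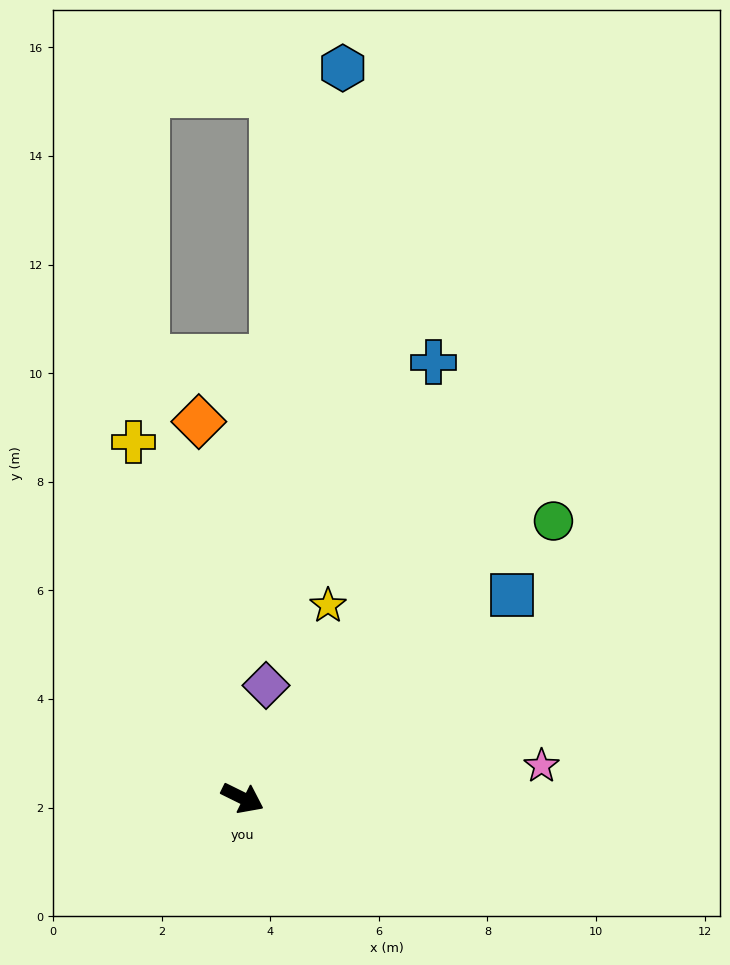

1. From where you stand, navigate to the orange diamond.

turn left 123°, forward 7.0 m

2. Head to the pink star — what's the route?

turn left 32°, forward 5.5 m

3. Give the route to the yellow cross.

turn left 133°, forward 6.9 m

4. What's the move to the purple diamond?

turn left 105°, forward 2.1 m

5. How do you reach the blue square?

turn left 63°, forward 6.2 m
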